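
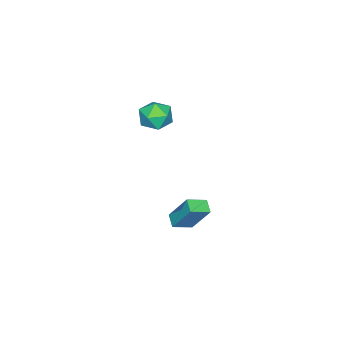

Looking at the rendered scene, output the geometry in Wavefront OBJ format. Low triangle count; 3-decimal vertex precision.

v -0.679 2.859 -4.081
v -0.643 4.027 -2.228
v -0.095 3.433 -4.454
v -0.059 4.601 -2.602
v 0.279 2.159 -3.658
v 0.315 3.327 -1.806
v 0.863 2.733 -4.032
v 0.899 3.901 -2.179
v -1.283 1.327 4.166
v -0.893 1.7 3.239
v -0.167 -0 4.101
v 0.223 0.373 3.174
v 0.4 0.91 4.085
v -0.29 1.731 4.125
v -0.77 -0.031 3.215
v -1.46 0.79 3.255
v -0.576 0.861 2.651
v 0.147 1.442 3.189
v -1.207 0.258 4.151
v -0.484 0.839 4.689
f 2 4 1
f 5 2 1
f 1 4 3
f 3 5 1
f 2 8 4
f 6 2 5
f 6 8 2
f 4 8 3
f 7 5 3
f 3 8 7
f 7 6 5
f 8 6 7
f 9 20 14
f 9 14 10
f 9 10 16
f 9 16 19
f 9 19 20
f 10 14 18
f 14 20 13
f 20 19 11
f 19 16 15
f 16 10 17
f 12 18 13
f 12 13 11
f 12 11 15
f 12 15 17
f 12 17 18
f 13 18 14
f 11 13 20
f 15 11 19
f 17 15 16
f 18 17 10



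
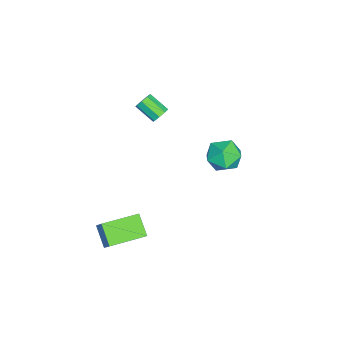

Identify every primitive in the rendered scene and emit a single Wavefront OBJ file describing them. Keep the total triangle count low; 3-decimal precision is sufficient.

v 2.687 -3.831 -2.415
v 3.203 -3.421 -1.61
v 1.486 -2.171 -2.489
v 2.002 -1.761 -1.685
v 3.558 -3.239 -3.275
v 4.074 -2.829 -2.471
v 2.357 -1.579 -3.35
v 2.873 -1.169 -2.545
v -3.497 -1.746 1.205
v -3.234 -2.09 0.865
v -3.661 -3.118 1.575
v -3.923 -2.774 1.915
v -2.993 -1.967 1.188
v -3.42 -2.995 1.898
v -3.047 -1.715 1.521
v -3.474 -2.743 2.23
v -3.365 -1.481 1.669
v -3.791 -2.509 2.378
v -3.759 -1.402 1.545
v -4.186 -2.43 2.255
v -4 -1.525 1.222
v -4.427 -2.553 1.932
v -3.946 -1.777 0.89
v -4.373 -2.805 1.599
v -3.629 -2.011 0.742
v -4.055 -3.039 1.451
v 1.398 3.07 2.564
v 2.13 2.641 3.168
v 0.23 2.099 3.292
v 0.962 1.67 3.896
v 0.688 2.665 4.037
v 1.41 3.264 3.587
v 0.95 1.476 2.873
v 1.672 2.075 2.423
v 1.853 1.656 3.358
v 1.691 2.39 4.078
v 0.669 2.35 2.382
v 0.507 3.084 3.102
f 2 4 1
f 5 2 1
f 1 4 3
f 3 5 1
f 2 8 4
f 6 2 5
f 6 8 2
f 4 8 3
f 7 5 3
f 3 8 7
f 7 6 5
f 8 6 7
f 10 9 13
f 10 13 11
f 11 13 14
f 11 14 12
f 13 9 15
f 13 15 14
f 14 15 16
f 14 16 12
f 15 9 17
f 15 17 16
f 16 17 18
f 16 18 12
f 17 9 19
f 17 19 18
f 18 19 20
f 18 20 12
f 19 9 21
f 19 21 20
f 20 21 22
f 20 22 12
f 21 9 23
f 21 23 22
f 22 23 24
f 22 24 12
f 23 9 25
f 23 25 24
f 24 25 26
f 24 26 12
f 25 9 10
f 25 10 26
f 26 10 11
f 26 11 12
f 27 38 32
f 27 32 28
f 27 28 34
f 27 34 37
f 27 37 38
f 28 32 36
f 32 38 31
f 38 37 29
f 37 34 33
f 34 28 35
f 30 36 31
f 30 31 29
f 30 29 33
f 30 33 35
f 30 35 36
f 31 36 32
f 29 31 38
f 33 29 37
f 35 33 34
f 36 35 28



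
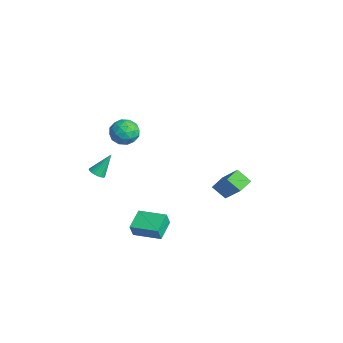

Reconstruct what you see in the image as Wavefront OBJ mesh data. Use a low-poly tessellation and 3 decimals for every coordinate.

v -2.819 3.461 -4.675
v -3.467 2.925 -4.014
v -3.264 4.3 -4.433
v -3.912 3.764 -3.771
v -1.448 3.736 -3.109
v -2.096 3.2 -2.447
v -1.893 4.575 -2.866
v -2.541 4.039 -2.205
v -2.742 -2.424 3.264
v -2.063 -2.104 3.71
v -1.977 -3.556 2.91
v -1.298 -3.236 3.356
v -2.008 -3.513 3.781
v -2.481 -2.813 4
v -1.559 -2.847 2.62
v -2.032 -2.147 2.839
v -1.332 -2.365 3.312
v -1.609 -2.777 4.029
v -2.431 -2.883 2.591
v -2.708 -3.295 3.308
v -2.47 -2.164 3.518
v -1.57 -3.496 3.102
v -1.987 -3.658 3.352
v -1.588 -3.47 3.614
v -2.715 -2.581 3.689
v -2.316 -2.393 3.951
v -2.284 -3.222 3.993
v -1.724 -3.267 2.669
v -1.325 -3.079 2.931
v -2.452 -2.19 3.006
v -2.053 -2.002 3.268
v -1.756 -2.438 2.627
v -1.641 -2.13 3.546
v -1.191 -2.796 3.338
v -1.345 -2.567 2.905
v -1.623 -2.155 3.034
v -1.804 -2.372 3.968
v -1.354 -3.038 3.76
v -1.771 -3.201 4.01
v -2.05 -2.789 4.138
v -1.374 -2.526 3.734
v -2.686 -2.622 2.86
v -2.236 -3.288 2.652
v -1.99 -2.871 2.482
v -2.269 -2.459 2.61
v -2.849 -2.864 3.282
v -2.399 -3.53 3.074
v -2.417 -3.505 3.586
v -2.695 -3.093 3.715
v -2.666 -3.134 2.886
v -2.021 -1.89 -4.11
v -1.912 -2.127 -3.301
v -0.84 -0.737 -3.93
v -0.731 -0.975 -3.122
v -1.089 -2.785 -4.498
v -0.98 -3.023 -3.69
v 0.092 -1.633 -4.319
v 0.201 -1.87 -3.51
v -3.049 -4.05 -0.368
v -2.707 -3.736 -0.579
v -3.091 -3.19 0.848
v -2.891 -3.652 -0.644
v -3.102 -3.637 -0.662
v -3.303 -3.693 -0.629
v -3.461 -3.811 -0.551
v -3.548 -3.971 -0.441
v -3.548 -4.144 -0.319
v -3.463 -4.301 -0.205
v -3.305 -4.414 -0.119
v -3.104 -4.465 -0.076
v -2.893 -4.444 -0.084
v -2.709 -4.355 -0.141
v -2.584 -4.213 -0.237
v -2.54 -4.043 -0.356
v -2.583 -3.874 -0.477
f 2 4 1
f 5 2 1
f 1 4 3
f 3 5 1
f 2 8 4
f 6 2 5
f 6 8 2
f 4 8 3
f 7 5 3
f 3 8 7
f 7 6 5
f 8 6 7
f 9 46 25
f 46 20 49
f 25 49 14
f 46 49 25
f 9 25 21
f 25 14 26
f 21 26 10
f 25 26 21
f 9 21 30
f 21 10 31
f 30 31 16
f 21 31 30
f 9 30 42
f 30 16 45
f 42 45 19
f 30 45 42
f 9 42 46
f 42 19 50
f 46 50 20
f 42 50 46
f 10 26 37
f 26 14 40
f 37 40 18
f 26 40 37
f 14 49 27
f 49 20 48
f 27 48 13
f 49 48 27
f 20 50 47
f 50 19 43
f 47 43 11
f 50 43 47
f 19 45 44
f 45 16 32
f 44 32 15
f 45 32 44
f 16 31 36
f 31 10 33
f 36 33 17
f 31 33 36
f 12 38 24
f 38 18 39
f 24 39 13
f 38 39 24
f 12 24 22
f 24 13 23
f 22 23 11
f 24 23 22
f 12 22 29
f 22 11 28
f 29 28 15
f 22 28 29
f 12 29 34
f 29 15 35
f 34 35 17
f 29 35 34
f 12 34 38
f 34 17 41
f 38 41 18
f 34 41 38
f 13 39 27
f 39 18 40
f 27 40 14
f 39 40 27
f 11 23 47
f 23 13 48
f 47 48 20
f 23 48 47
f 15 28 44
f 28 11 43
f 44 43 19
f 28 43 44
f 17 35 36
f 35 15 32
f 36 32 16
f 35 32 36
f 18 41 37
f 41 17 33
f 37 33 10
f 41 33 37
f 52 54 51
f 55 52 51
f 51 54 53
f 53 55 51
f 52 58 54
f 56 52 55
f 56 58 52
f 54 58 53
f 57 55 53
f 53 58 57
f 57 56 55
f 58 56 57
f 60 59 62
f 60 62 61
f 62 59 63
f 62 63 61
f 63 59 64
f 63 64 61
f 64 59 65
f 64 65 61
f 65 59 66
f 65 66 61
f 66 59 67
f 66 67 61
f 67 59 68
f 67 68 61
f 68 59 69
f 68 69 61
f 69 59 70
f 69 70 61
f 70 59 71
f 70 71 61
f 71 59 72
f 71 72 61
f 72 59 73
f 72 73 61
f 73 59 74
f 73 74 61
f 74 59 75
f 74 75 61
f 75 59 60
f 75 60 61



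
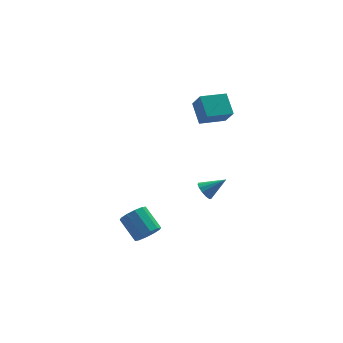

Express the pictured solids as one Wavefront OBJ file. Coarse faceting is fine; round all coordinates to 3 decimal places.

v 2.714 -2.96 -0.671
v 3.044 -2.946 -1.147
v 3.786 -3.08 0.071
v 3.011 -2.636 -1.049
v 2.883 -2.429 -0.831
v 2.702 -2.391 -0.562
v 2.524 -2.533 -0.328
v 2.406 -2.811 -0.202
v 2.386 -3.136 -0.226
v 2.47 -3.406 -0.391
v 2.631 -3.534 -0.645
v 2.819 -3.479 -0.907
v 2.973 -3.26 -1.094
v -0.31 -3.544 -2.911
v 0.108 -3.056 -3.296
v -0.391 -1.947 -2.435
v -0.81 -2.436 -2.049
v -0.306 -3.083 -3.502
v -0.805 -1.974 -2.64
v -0.722 -3.286 -3.482
v -1.222 -2.178 -2.62
v -0.981 -3.588 -3.243
v -1.48 -2.479 -2.382
v -0.984 -3.873 -2.878
v -1.483 -2.765 -2.017
v -0.729 -4.033 -2.525
v -1.228 -2.924 -1.664
v -0.315 -4.006 -2.32
v -0.814 -2.897 -1.458
v 0.102 -3.802 -2.34
v -0.398 -2.694 -1.478
v 0.36 -3.501 -2.578
v -0.139 -2.392 -1.717
v 0.363 -3.215 -2.943
v -0.136 -2.107 -2.082
v 2.939 -1.131 3.056
v 3.142 -1.815 3.997
v 2.881 -0.062 3.846
v 3.084 -0.746 4.786
v 4.356 -0.934 2.894
v 4.559 -1.618 3.834
v 4.298 0.135 3.683
v 4.501 -0.549 4.624
f 2 1 4
f 2 4 3
f 4 1 5
f 4 5 3
f 5 1 6
f 5 6 3
f 6 1 7
f 6 7 3
f 7 1 8
f 7 8 3
f 8 1 9
f 8 9 3
f 9 1 10
f 9 10 3
f 10 1 11
f 10 11 3
f 11 1 12
f 11 12 3
f 12 1 13
f 12 13 3
f 13 1 2
f 13 2 3
f 15 14 18
f 15 18 16
f 16 18 19
f 16 19 17
f 18 14 20
f 18 20 19
f 19 20 21
f 19 21 17
f 20 14 22
f 20 22 21
f 21 22 23
f 21 23 17
f 22 14 24
f 22 24 23
f 23 24 25
f 23 25 17
f 24 14 26
f 24 26 25
f 25 26 27
f 25 27 17
f 26 14 28
f 26 28 27
f 27 28 29
f 27 29 17
f 28 14 30
f 28 30 29
f 29 30 31
f 29 31 17
f 30 14 32
f 30 32 31
f 31 32 33
f 31 33 17
f 32 14 34
f 32 34 33
f 33 34 35
f 33 35 17
f 34 14 15
f 34 15 35
f 35 15 16
f 35 16 17
f 37 39 36
f 40 37 36
f 36 39 38
f 38 40 36
f 37 43 39
f 41 37 40
f 41 43 37
f 39 43 38
f 42 40 38
f 38 43 42
f 42 41 40
f 43 41 42



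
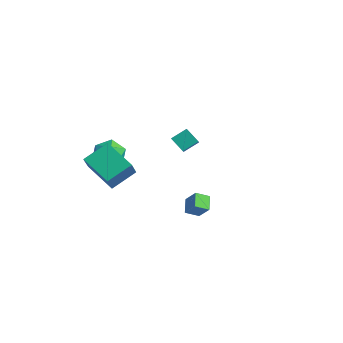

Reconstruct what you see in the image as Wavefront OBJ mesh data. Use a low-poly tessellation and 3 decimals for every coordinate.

v -2.673 -1.115 -1.546
v -1.899 -1.314 -1.003
v -2.961 -2.646 -1.697
v -2.187 -2.845 -1.154
v -2.965 -2.433 -0.754
v -2.787 -1.486 -0.661
v -2.073 -2.474 -2.039
v -1.895 -1.527 -1.946
v -1.528 -2.154 -1.307
v -2.079 -2.129 -0.513
v -2.781 -1.831 -2.187
v -3.332 -1.806 -1.393
v -2.093 -3.629 -1.312
v -1.845 -2.255 -0.616
v -0.275 -3.614 -1.988
v -0.027 -2.24 -1.292
v -1.693 -4.24 -0.248
v -1.445 -2.866 0.448
v 0.125 -4.225 -0.924
v 0.373 -2.851 -0.228
v 2.881 -1.551 -2.061
v 3.505 -1.459 -1.273
v 3.245 -0.937 -2.422
v 3.87 -0.845 -1.634
v 3.45 -2.115 -2.446
v 4.075 -2.023 -1.658
v 3.815 -1.501 -2.807
v 4.439 -1.409 -2.019
v -3.506 3.276 -3.283
v -3.221 4.125 -2.774
v -2.692 3.378 -3.907
v -2.407 4.226 -3.398
v -3.013 2.774 -2.722
v -2.728 3.622 -2.213
v -2.199 2.875 -3.346
v -1.914 3.724 -2.837
f 1 12 6
f 1 6 2
f 1 2 8
f 1 8 11
f 1 11 12
f 2 6 10
f 6 12 5
f 12 11 3
f 11 8 7
f 8 2 9
f 4 10 5
f 4 5 3
f 4 3 7
f 4 7 9
f 4 9 10
f 5 10 6
f 3 5 12
f 7 3 11
f 9 7 8
f 10 9 2
f 14 16 13
f 17 14 13
f 13 16 15
f 15 17 13
f 14 20 16
f 18 14 17
f 18 20 14
f 16 20 15
f 19 17 15
f 15 20 19
f 19 18 17
f 20 18 19
f 22 24 21
f 25 22 21
f 21 24 23
f 23 25 21
f 22 28 24
f 26 22 25
f 26 28 22
f 24 28 23
f 27 25 23
f 23 28 27
f 27 26 25
f 28 26 27
f 30 32 29
f 33 30 29
f 29 32 31
f 31 33 29
f 30 36 32
f 34 30 33
f 34 36 30
f 32 36 31
f 35 33 31
f 31 36 35
f 35 34 33
f 36 34 35



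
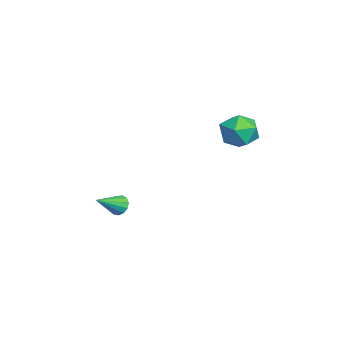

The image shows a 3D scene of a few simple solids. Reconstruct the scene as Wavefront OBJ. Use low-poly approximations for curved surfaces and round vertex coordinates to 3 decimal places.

v -0.116 3.546 3.35
v 0.418 3.419 4.209
v -0.498 1.941 3.351
v 0.036 1.814 4.21
v -0.835 2.345 4.224
v -0.599 3.338 4.223
v 0.519 2.022 3.337
v 0.755 3.015 3.336
v 0.81 2.478 4.201
v -0.026 2.677 4.75
v -0.054 2.683 2.81
v -0.89 2.882 3.359
v -2.481 -2.731 -2.177
v -2.05 -2.328 -2.148
v -1.599 -3.729 -1.403
v -2.238 -2.284 -1.877
v -2.503 -2.382 -1.701
v -2.761 -2.591 -1.677
v -2.93 -2.844 -1.811
v -2.956 -3.061 -2.061
v -2.832 -3.173 -2.348
v -2.596 -3.145 -2.581
v -2.323 -2.986 -2.685
v -2.101 -2.745 -2.628
v -1.999 -2.5 -2.428
f 1 12 6
f 1 6 2
f 1 2 8
f 1 8 11
f 1 11 12
f 2 6 10
f 6 12 5
f 12 11 3
f 11 8 7
f 8 2 9
f 4 10 5
f 4 5 3
f 4 3 7
f 4 7 9
f 4 9 10
f 5 10 6
f 3 5 12
f 7 3 11
f 9 7 8
f 10 9 2
f 14 13 16
f 14 16 15
f 16 13 17
f 16 17 15
f 17 13 18
f 17 18 15
f 18 13 19
f 18 19 15
f 19 13 20
f 19 20 15
f 20 13 21
f 20 21 15
f 21 13 22
f 21 22 15
f 22 13 23
f 22 23 15
f 23 13 24
f 23 24 15
f 24 13 25
f 24 25 15
f 25 13 14
f 25 14 15



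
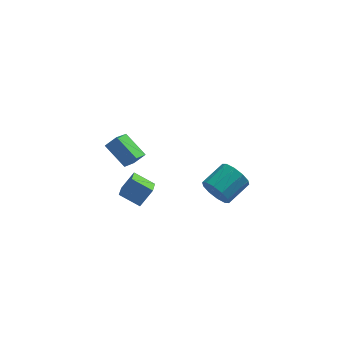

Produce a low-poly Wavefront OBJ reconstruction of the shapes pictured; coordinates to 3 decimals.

v -3.726 2.201 -2.172
v -4.681 3.219 -1.35
v -3.22 3.29 -2.931
v -4.175 4.307 -2.109
v -3.125 2.313 -1.611
v -4.08 3.33 -0.789
v -2.619 3.401 -2.37
v -3.574 4.419 -1.548
v 0.576 -1.861 -0.526
v 1.027 -1.962 -1.263
v 2.075 -1.02 -0.751
v 1.624 -0.919 -0.014
v 0.688 -1.549 -1.331
v 1.737 -0.607 -0.818
v 0.307 -1.256 -1.09
v 1.356 -0.313 -0.578
v 0.029 -1.193 -0.635
v 1.077 -0.251 -0.122
v -0.041 -1.386 -0.138
v 1.008 -0.444 0.375
v 0.125 -1.76 0.211
v 1.173 -0.818 0.723
v 0.463 -2.173 0.278
v 1.512 -1.231 0.791
v 0.844 -2.467 0.038
v 1.893 -1.524 0.55
v 1.123 -2.529 -0.418
v 2.171 -1.587 0.095
v 1.192 -2.336 -0.915
v 2.241 -1.394 -0.402
v -3.134 -3.838 0.584
v -4.108 -3.439 1.139
v -2.995 -2.826 0.101
v -3.969 -2.427 0.656
v -2.511 -3.513 1.444
v -3.485 -3.114 1.999
v -2.372 -2.501 0.961
v -3.346 -2.102 1.516
f 2 4 1
f 5 2 1
f 1 4 3
f 3 5 1
f 2 8 4
f 6 2 5
f 6 8 2
f 4 8 3
f 7 5 3
f 3 8 7
f 7 6 5
f 8 6 7
f 10 9 13
f 10 13 11
f 11 13 14
f 11 14 12
f 13 9 15
f 13 15 14
f 14 15 16
f 14 16 12
f 15 9 17
f 15 17 16
f 16 17 18
f 16 18 12
f 17 9 19
f 17 19 18
f 18 19 20
f 18 20 12
f 19 9 21
f 19 21 20
f 20 21 22
f 20 22 12
f 21 9 23
f 21 23 22
f 22 23 24
f 22 24 12
f 23 9 25
f 23 25 24
f 24 25 26
f 24 26 12
f 25 9 27
f 25 27 26
f 26 27 28
f 26 28 12
f 27 9 29
f 27 29 28
f 28 29 30
f 28 30 12
f 29 9 10
f 29 10 30
f 30 10 11
f 30 11 12
f 32 34 31
f 35 32 31
f 31 34 33
f 33 35 31
f 32 38 34
f 36 32 35
f 36 38 32
f 34 38 33
f 37 35 33
f 33 38 37
f 37 36 35
f 38 36 37



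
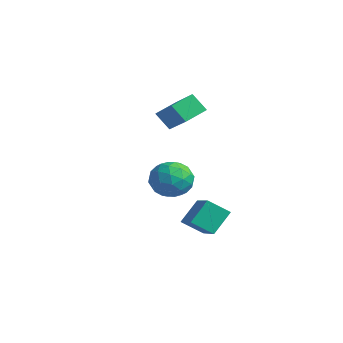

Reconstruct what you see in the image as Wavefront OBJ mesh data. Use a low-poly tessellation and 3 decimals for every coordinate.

v 2.312 -1.747 -0.995
v 2.908 -2.218 -0.379
v 1.492 -3.082 -1.221
v 2.088 -3.553 -0.605
v 1.472 -2.873 -0.266
v 1.979 -2.049 -0.126
v 2.421 -3.251 -1.474
v 2.928 -2.427 -1.334
v 2.976 -3.148 -0.675
v 2.389 -2.914 0.071
v 2.011 -2.386 -1.671
v 1.424 -2.152 -0.925
v 2.682 -1.866 -0.667
v 1.718 -3.434 -0.933
v 1.356 -3.035 -0.733
v 1.707 -3.312 -0.371
v 2.136 -1.766 -0.518
v 2.486 -2.043 -0.156
v 1.642 -2.428 -0.09
v 1.914 -3.257 -1.444
v 2.264 -3.534 -1.082
v 2.693 -1.988 -1.229
v 3.044 -2.265 -0.867
v 2.758 -2.872 -1.51
v 3.072 -2.689 -0.479
v 2.59 -3.473 -0.612
v 2.786 -3.296 -1.123
v 3.084 -2.811 -1.041
v 2.727 -2.551 -0.04
v 2.246 -3.336 -0.173
v 1.884 -2.936 0.026
v 2.181 -2.452 0.108
v 2.767 -3.098 -0.214
v 2.154 -1.964 -1.427
v 1.673 -2.749 -1.56
v 2.219 -2.848 -1.708
v 2.516 -2.364 -1.626
v 1.81 -1.827 -0.988
v 1.328 -2.611 -1.121
v 1.316 -2.489 -0.559
v 1.614 -2.004 -0.477
v 1.633 -2.202 -1.386
v 1.225 -1.506 -3.897
v 1.117 -0.597 -2.947
v 1.81 -0.775 -4.53
v 1.701 0.134 -3.58
v 2.759 -2.094 -3.16
v 2.65 -1.185 -2.21
v 3.343 -1.363 -3.793
v 3.235 -0.454 -2.843
v -1.975 0.267 1.318
v -2.06 1.415 1.723
v -3.545 0.512 0.296
v -3.63 1.66 0.701
v -1.39 0.6 0.499
v -1.475 1.748 0.904
v -2.96 0.845 -0.523
v -3.045 1.993 -0.118
f 1 38 17
f 38 12 41
f 17 41 6
f 38 41 17
f 1 17 13
f 17 6 18
f 13 18 2
f 17 18 13
f 1 13 22
f 13 2 23
f 22 23 8
f 13 23 22
f 1 22 34
f 22 8 37
f 34 37 11
f 22 37 34
f 1 34 38
f 34 11 42
f 38 42 12
f 34 42 38
f 2 18 29
f 18 6 32
f 29 32 10
f 18 32 29
f 6 41 19
f 41 12 40
f 19 40 5
f 41 40 19
f 12 42 39
f 42 11 35
f 39 35 3
f 42 35 39
f 11 37 36
f 37 8 24
f 36 24 7
f 37 24 36
f 8 23 28
f 23 2 25
f 28 25 9
f 23 25 28
f 4 30 16
f 30 10 31
f 16 31 5
f 30 31 16
f 4 16 14
f 16 5 15
f 14 15 3
f 16 15 14
f 4 14 21
f 14 3 20
f 21 20 7
f 14 20 21
f 4 21 26
f 21 7 27
f 26 27 9
f 21 27 26
f 4 26 30
f 26 9 33
f 30 33 10
f 26 33 30
f 5 31 19
f 31 10 32
f 19 32 6
f 31 32 19
f 3 15 39
f 15 5 40
f 39 40 12
f 15 40 39
f 7 20 36
f 20 3 35
f 36 35 11
f 20 35 36
f 9 27 28
f 27 7 24
f 28 24 8
f 27 24 28
f 10 33 29
f 33 9 25
f 29 25 2
f 33 25 29
f 44 46 43
f 47 44 43
f 43 46 45
f 45 47 43
f 44 50 46
f 48 44 47
f 48 50 44
f 46 50 45
f 49 47 45
f 45 50 49
f 49 48 47
f 50 48 49
f 52 54 51
f 55 52 51
f 51 54 53
f 53 55 51
f 52 58 54
f 56 52 55
f 56 58 52
f 54 58 53
f 57 55 53
f 53 58 57
f 57 56 55
f 58 56 57



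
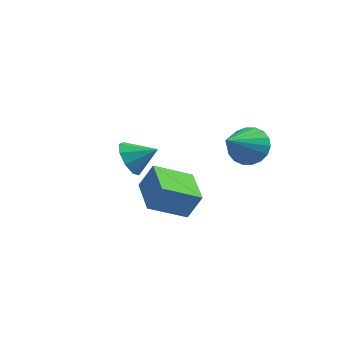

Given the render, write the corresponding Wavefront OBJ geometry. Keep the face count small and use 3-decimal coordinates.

v -0.759 0.019 0.059
v -0.14 0.166 1.306
v 0.625 1.141 -0.759
v 1.243 1.288 0.488
v 0.377 -1.648 -0.308
v 0.995 -1.501 0.939
v 1.76 -0.526 -1.126
v 2.379 -0.379 0.121
v -2.614 3.164 -0.147
v -2.08 2.98 -1.02
v -1.386 3.536 0.527
v -2.294 3.658 -1.004
v -2.658 4.105 -0.587
v -3.002 4.111 0.036
v -3.164 3.674 0.573
v -3.069 2.998 0.773
v -2.761 2.4 0.543
v -2.385 2.159 -0.01
v -2.115 2.388 -0.627
v 3.084 3.244 1.728
v 3.615 3.639 2.569
v 2.696 1.416 2.832
v 3.168 3.782 2.649
v 2.704 3.819 2.547
v 2.316 3.741 2.282
v 2.079 3.566 1.908
v 2.042 3.326 1.498
v 2.211 3.07 1.134
v 2.553 2.849 0.887
v 3 2.705 0.807
v 3.464 2.669 0.91
v 3.852 2.746 1.174
v 4.088 2.922 1.548
v 4.126 3.162 1.958
v 3.957 3.417 2.322
f 2 4 1
f 5 2 1
f 1 4 3
f 3 5 1
f 2 8 4
f 6 2 5
f 6 8 2
f 4 8 3
f 7 5 3
f 3 8 7
f 7 6 5
f 8 6 7
f 10 9 12
f 10 12 11
f 12 9 13
f 12 13 11
f 13 9 14
f 13 14 11
f 14 9 15
f 14 15 11
f 15 9 16
f 15 16 11
f 16 9 17
f 16 17 11
f 17 9 18
f 17 18 11
f 18 9 19
f 18 19 11
f 19 9 10
f 19 10 11
f 21 20 23
f 21 23 22
f 23 20 24
f 23 24 22
f 24 20 25
f 24 25 22
f 25 20 26
f 25 26 22
f 26 20 27
f 26 27 22
f 27 20 28
f 27 28 22
f 28 20 29
f 28 29 22
f 29 20 30
f 29 30 22
f 30 20 31
f 30 31 22
f 31 20 32
f 31 32 22
f 32 20 33
f 32 33 22
f 33 20 34
f 33 34 22
f 34 20 35
f 34 35 22
f 35 20 21
f 35 21 22



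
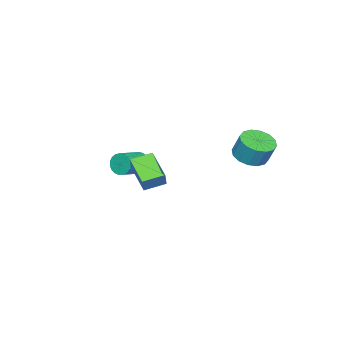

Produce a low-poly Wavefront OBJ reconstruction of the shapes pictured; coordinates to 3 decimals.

v 2.506 0.171 -1.419
v 1.54 -1.226 -0.503
v 1.548 1.039 -1.106
v 0.582 -0.358 -0.19
v 3.078 0.438 -0.41
v 2.112 -0.959 0.506
v 2.12 1.306 -0.097
v 1.154 -0.091 0.819
v -2.798 -3.463 -2.708
v -2.512 -3.097 -3.347
v -0.937 -3.391 -2.812
v -1.222 -3.757 -2.172
v -2.539 -2.85 -3.133
v -0.963 -3.144 -2.597
v -2.61 -2.708 -2.845
v -1.035 -3.002 -2.31
v -2.714 -2.697 -2.534
v -1.138 -2.991 -1.998
v -2.832 -2.818 -2.252
v -1.257 -3.112 -1.717
v -2.945 -3.051 -2.05
v -1.369 -3.345 -1.514
v -3.032 -3.355 -1.961
v -1.456 -3.649 -1.425
v -3.078 -3.678 -2.001
v -1.502 -3.972 -1.466
v -3.076 -3.964 -2.164
v -1.5 -4.258 -1.628
v -3.026 -4.163 -2.42
v -1.45 -4.456 -1.885
v -2.937 -4.241 -2.726
v -1.361 -4.534 -2.191
v -2.823 -4.184 -3.029
v -1.247 -4.478 -2.494
v -2.705 -4.003 -3.277
v -1.129 -4.297 -2.741
v -2.603 -3.729 -3.426
v -1.028 -4.022 -2.89
v -2.535 -3.408 -3.451
v -0.959 -3.702 -2.915
v -3.823 3.297 -0.671
v -2.929 2.685 -0.483
v -2.822 3.251 0.858
v -3.717 3.863 0.671
v -2.731 3.171 -0.705
v -2.624 3.737 0.637
v -2.826 3.691 -0.917
v -2.719 4.257 0.425
v -3.189 4.105 -1.063
v -3.082 4.671 0.279
v -3.721 4.303 -1.104
v -3.614 4.869 0.238
v -4.281 4.231 -1.029
v -4.174 4.797 0.313
v -4.718 3.909 -0.858
v -4.611 4.475 0.483
v -4.916 3.423 -0.637
v -4.809 3.989 0.705
v -4.821 2.903 -0.425
v -4.714 3.469 0.917
v -4.458 2.489 -0.279
v -4.351 3.055 1.063
v -3.926 2.291 -0.238
v -3.819 2.857 1.104
v -3.366 2.363 -0.313
v -3.259 2.929 1.029
f 2 4 1
f 5 2 1
f 1 4 3
f 3 5 1
f 2 8 4
f 6 2 5
f 6 8 2
f 4 8 3
f 7 5 3
f 3 8 7
f 7 6 5
f 8 6 7
f 10 9 13
f 10 13 11
f 11 13 14
f 11 14 12
f 13 9 15
f 13 15 14
f 14 15 16
f 14 16 12
f 15 9 17
f 15 17 16
f 16 17 18
f 16 18 12
f 17 9 19
f 17 19 18
f 18 19 20
f 18 20 12
f 19 9 21
f 19 21 20
f 20 21 22
f 20 22 12
f 21 9 23
f 21 23 22
f 22 23 24
f 22 24 12
f 23 9 25
f 23 25 24
f 24 25 26
f 24 26 12
f 25 9 27
f 25 27 26
f 26 27 28
f 26 28 12
f 27 9 29
f 27 29 28
f 28 29 30
f 28 30 12
f 29 9 31
f 29 31 30
f 30 31 32
f 30 32 12
f 31 9 33
f 31 33 32
f 32 33 34
f 32 34 12
f 33 9 35
f 33 35 34
f 34 35 36
f 34 36 12
f 35 9 37
f 35 37 36
f 36 37 38
f 36 38 12
f 37 9 39
f 37 39 38
f 38 39 40
f 38 40 12
f 39 9 10
f 39 10 40
f 40 10 11
f 40 11 12
f 42 41 45
f 42 45 43
f 43 45 46
f 43 46 44
f 45 41 47
f 45 47 46
f 46 47 48
f 46 48 44
f 47 41 49
f 47 49 48
f 48 49 50
f 48 50 44
f 49 41 51
f 49 51 50
f 50 51 52
f 50 52 44
f 51 41 53
f 51 53 52
f 52 53 54
f 52 54 44
f 53 41 55
f 53 55 54
f 54 55 56
f 54 56 44
f 55 41 57
f 55 57 56
f 56 57 58
f 56 58 44
f 57 41 59
f 57 59 58
f 58 59 60
f 58 60 44
f 59 41 61
f 59 61 60
f 60 61 62
f 60 62 44
f 61 41 63
f 61 63 62
f 62 63 64
f 62 64 44
f 63 41 65
f 63 65 64
f 64 65 66
f 64 66 44
f 65 41 42
f 65 42 66
f 66 42 43
f 66 43 44



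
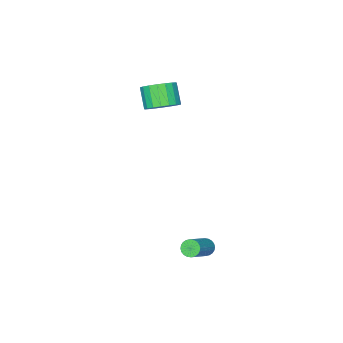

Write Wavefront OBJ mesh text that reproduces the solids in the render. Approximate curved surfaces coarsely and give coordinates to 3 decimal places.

v 1.414 3.514 -4.556
v 1.755 3.179 -4.885
v 3.367 3.651 -3.692
v 3.026 3.986 -3.364
v 1.775 3.378 -4.99
v 3.386 3.851 -3.797
v 1.739 3.598 -5.029
v 3.351 4.071 -3.837
v 1.654 3.806 -4.996
v 3.266 4.278 -3.804
v 1.533 3.968 -4.897
v 3.144 4.441 -3.704
v 1.393 4.062 -4.745
v 3.005 4.534 -3.552
v 1.257 4.072 -4.565
v 2.868 4.544 -3.372
v 1.144 3.997 -4.383
v 2.756 4.47 -3.19
v 1.073 3.849 -4.228
v 2.685 4.321 -3.035
v 1.054 3.649 -4.123
v 2.665 4.122 -2.93
v 1.089 3.429 -4.083
v 2.701 3.902 -2.891
v 1.174 3.222 -4.116
v 2.786 3.694 -2.924
v 1.296 3.059 -4.216
v 2.907 3.532 -3.023
v 1.435 2.966 -4.368
v 3.047 3.438 -3.175
v 1.572 2.956 -4.548
v 3.183 3.428 -3.355
v 1.684 3.03 -4.73
v 3.296 3.503 -3.537
v -1.659 -3.07 2.109
v -1.022 -2.519 2.769
v -1.504 -3.379 3.952
v -2.141 -3.93 3.291
v -1.428 -2.272 2.783
v -1.911 -3.132 3.966
v -1.88 -2.182 2.663
v -2.363 -3.042 3.846
v -2.289 -2.269 2.434
v -2.771 -3.129 3.617
v -2.572 -2.514 2.14
v -3.055 -3.374 3.323
v -2.675 -2.869 1.84
v -3.157 -3.729 3.023
v -2.576 -3.264 1.593
v -3.059 -4.124 2.776
v -2.296 -3.621 1.448
v -2.778 -4.481 2.631
v -1.889 -3.868 1.434
v -2.372 -4.728 2.617
v -1.437 -3.958 1.554
v -1.92 -4.818 2.737
v -1.029 -3.871 1.783
v -1.511 -4.731 2.966
v -0.745 -3.626 2.077
v -1.228 -4.486 3.26
v -0.643 -3.271 2.377
v -1.125 -4.131 3.56
v -0.741 -2.876 2.624
v -1.224 -3.736 3.807
f 2 1 5
f 2 5 3
f 3 5 6
f 3 6 4
f 5 1 7
f 5 7 6
f 6 7 8
f 6 8 4
f 7 1 9
f 7 9 8
f 8 9 10
f 8 10 4
f 9 1 11
f 9 11 10
f 10 11 12
f 10 12 4
f 11 1 13
f 11 13 12
f 12 13 14
f 12 14 4
f 13 1 15
f 13 15 14
f 14 15 16
f 14 16 4
f 15 1 17
f 15 17 16
f 16 17 18
f 16 18 4
f 17 1 19
f 17 19 18
f 18 19 20
f 18 20 4
f 19 1 21
f 19 21 20
f 20 21 22
f 20 22 4
f 21 1 23
f 21 23 22
f 22 23 24
f 22 24 4
f 23 1 25
f 23 25 24
f 24 25 26
f 24 26 4
f 25 1 27
f 25 27 26
f 26 27 28
f 26 28 4
f 27 1 29
f 27 29 28
f 28 29 30
f 28 30 4
f 29 1 31
f 29 31 30
f 30 31 32
f 30 32 4
f 31 1 33
f 31 33 32
f 32 33 34
f 32 34 4
f 33 1 2
f 33 2 34
f 34 2 3
f 34 3 4
f 36 35 39
f 36 39 37
f 37 39 40
f 37 40 38
f 39 35 41
f 39 41 40
f 40 41 42
f 40 42 38
f 41 35 43
f 41 43 42
f 42 43 44
f 42 44 38
f 43 35 45
f 43 45 44
f 44 45 46
f 44 46 38
f 45 35 47
f 45 47 46
f 46 47 48
f 46 48 38
f 47 35 49
f 47 49 48
f 48 49 50
f 48 50 38
f 49 35 51
f 49 51 50
f 50 51 52
f 50 52 38
f 51 35 53
f 51 53 52
f 52 53 54
f 52 54 38
f 53 35 55
f 53 55 54
f 54 55 56
f 54 56 38
f 55 35 57
f 55 57 56
f 56 57 58
f 56 58 38
f 57 35 59
f 57 59 58
f 58 59 60
f 58 60 38
f 59 35 61
f 59 61 60
f 60 61 62
f 60 62 38
f 61 35 63
f 61 63 62
f 62 63 64
f 62 64 38
f 63 35 36
f 63 36 64
f 64 36 37
f 64 37 38



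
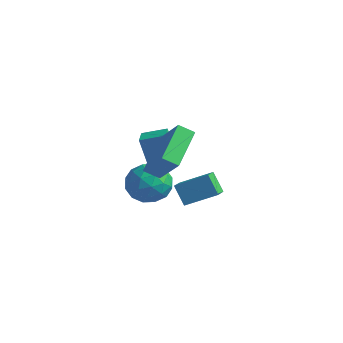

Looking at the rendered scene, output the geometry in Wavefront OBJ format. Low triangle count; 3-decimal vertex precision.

v -1.786 1.008 1.419
v -2.378 0.983 3.119
v -0.873 1.731 1.748
v -1.464 1.706 3.447
v -1.196 0.174 1.613
v -1.787 0.149 3.312
v -0.282 0.897 1.941
v -0.874 0.872 3.641
v 0.458 -1.074 2.461
v -0.135 -1.489 2.887
v -0.172 0.759 3.368
v -0.765 0.344 3.795
v 1.785 -1.384 4.005
v 1.192 -1.799 4.432
v 1.155 0.449 4.913
v 0.562 0.034 5.339
v -2.501 1.152 0.839
v -2.001 1.717 -0.037
v -1.419 -0.337 0.497
v -0.919 0.228 -0.379
v -0.728 0.566 0.71
v -1.397 1.486 0.922
v -2.023 -0.106 -0.462
v -2.692 0.814 -0.25
v -1.705 0.94 -0.841
v -0.905 1.355 -0.117
v -2.515 0.025 0.577
v -1.715 0.44 1.301
v -2.346 1.565 0.431
v -1.074 -0.185 0.029
v -0.962 0.014 0.669
v -0.668 0.346 0.154
v -1.991 1.429 0.995
v -1.697 1.761 0.48
v -0.949 1.085 0.919
v -1.723 -0.381 -0.02
v -1.429 -0.049 -0.535
v -2.752 1.034 0.306
v -2.458 1.366 -0.209
v -2.471 0.295 -0.459
v -1.878 1.44 -0.557
v -1.242 0.565 -0.758
v -1.892 0.369 -0.806
v -2.284 0.91 -0.682
v -1.408 1.684 -0.131
v -0.772 0.809 -0.332
v -0.66 1.008 0.308
v -1.053 1.548 0.433
v -1.234 1.227 -0.604
v -2.648 0.571 0.792
v -2.012 -0.304 0.591
v -2.367 -0.168 0.027
v -2.76 0.372 0.152
v -2.178 0.815 1.218
v -1.542 -0.06 1.017
v -1.136 0.47 1.142
v -1.528 1.011 1.266
v -2.186 0.153 1.064
v -1.947 3.136 -1.149
v -1.556 2.27 -0.725
v -0.722 4.072 -0.364
v -0.331 3.206 0.06
v -1.229 2.994 -2.1
v -0.838 2.128 -1.676
v -0.004 3.93 -1.315
v 0.387 3.064 -0.891
f 2 4 1
f 5 2 1
f 1 4 3
f 3 5 1
f 2 8 4
f 6 2 5
f 6 8 2
f 4 8 3
f 7 5 3
f 3 8 7
f 7 6 5
f 8 6 7
f 10 12 9
f 13 10 9
f 9 12 11
f 11 13 9
f 10 16 12
f 14 10 13
f 14 16 10
f 12 16 11
f 15 13 11
f 11 16 15
f 15 14 13
f 16 14 15
f 17 54 33
f 54 28 57
f 33 57 22
f 54 57 33
f 17 33 29
f 33 22 34
f 29 34 18
f 33 34 29
f 17 29 38
f 29 18 39
f 38 39 24
f 29 39 38
f 17 38 50
f 38 24 53
f 50 53 27
f 38 53 50
f 17 50 54
f 50 27 58
f 54 58 28
f 50 58 54
f 18 34 45
f 34 22 48
f 45 48 26
f 34 48 45
f 22 57 35
f 57 28 56
f 35 56 21
f 57 56 35
f 28 58 55
f 58 27 51
f 55 51 19
f 58 51 55
f 27 53 52
f 53 24 40
f 52 40 23
f 53 40 52
f 24 39 44
f 39 18 41
f 44 41 25
f 39 41 44
f 20 46 32
f 46 26 47
f 32 47 21
f 46 47 32
f 20 32 30
f 32 21 31
f 30 31 19
f 32 31 30
f 20 30 37
f 30 19 36
f 37 36 23
f 30 36 37
f 20 37 42
f 37 23 43
f 42 43 25
f 37 43 42
f 20 42 46
f 42 25 49
f 46 49 26
f 42 49 46
f 21 47 35
f 47 26 48
f 35 48 22
f 47 48 35
f 19 31 55
f 31 21 56
f 55 56 28
f 31 56 55
f 23 36 52
f 36 19 51
f 52 51 27
f 36 51 52
f 25 43 44
f 43 23 40
f 44 40 24
f 43 40 44
f 26 49 45
f 49 25 41
f 45 41 18
f 49 41 45
f 60 62 59
f 63 60 59
f 59 62 61
f 61 63 59
f 60 66 62
f 64 60 63
f 64 66 60
f 62 66 61
f 65 63 61
f 61 66 65
f 65 64 63
f 66 64 65



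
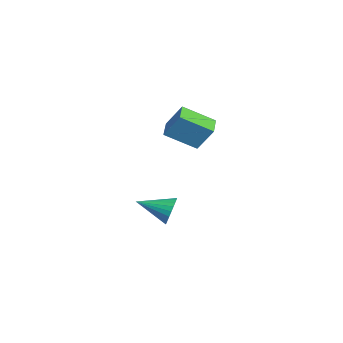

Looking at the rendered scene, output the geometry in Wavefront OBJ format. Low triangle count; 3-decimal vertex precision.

v 3.411 2.344 -3.873
v 3.77 2.035 -4.59
v 2.969 0.616 -3.347
v 4.031 2.032 -4.38
v 4.198 2.076 -4.092
v 4.245 2.162 -3.771
v 4.165 2.275 -3.465
v 3.971 2.399 -3.222
v 3.691 2.514 -3.077
v 3.368 2.604 -3.054
v 3.052 2.654 -3.155
v 2.791 2.657 -3.365
v 2.624 2.612 -3.653
v 2.577 2.527 -3.974
v 2.657 2.414 -4.28
v 2.851 2.29 -4.523
v 3.131 2.174 -4.668
v 3.454 2.085 -4.691
v 3.279 3.729 1.21
v 3.138 2.106 2.167
v 3.67 4.487 2.551
v 3.529 2.863 3.509
v 4.371 3.517 1.011
v 4.23 1.893 1.969
v 4.762 4.274 2.353
v 4.621 2.651 3.31
f 2 1 4
f 2 4 3
f 4 1 5
f 4 5 3
f 5 1 6
f 5 6 3
f 6 1 7
f 6 7 3
f 7 1 8
f 7 8 3
f 8 1 9
f 8 9 3
f 9 1 10
f 9 10 3
f 10 1 11
f 10 11 3
f 11 1 12
f 11 12 3
f 12 1 13
f 12 13 3
f 13 1 14
f 13 14 3
f 14 1 15
f 14 15 3
f 15 1 16
f 15 16 3
f 16 1 17
f 16 17 3
f 17 1 18
f 17 18 3
f 18 1 2
f 18 2 3
f 20 22 19
f 23 20 19
f 19 22 21
f 21 23 19
f 20 26 22
f 24 20 23
f 24 26 20
f 22 26 21
f 25 23 21
f 21 26 25
f 25 24 23
f 26 24 25



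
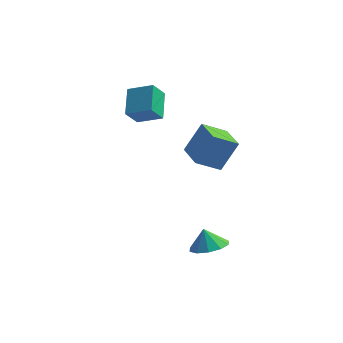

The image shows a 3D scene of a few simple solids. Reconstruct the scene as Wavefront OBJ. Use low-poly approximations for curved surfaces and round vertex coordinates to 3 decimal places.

v 1.519 -3.799 -2.522
v 2.252 -3.198 -2.37
v 1.181 -3.641 -1.518
v 1.794 -2.881 -2.573
v 1.231 -2.914 -2.757
v 0.778 -3.285 -2.851
v 0.607 -3.852 -2.819
v 0.785 -4.399 -2.674
v 1.243 -4.717 -2.47
v 1.806 -4.684 -2.286
v 2.259 -4.313 -2.192
v 2.43 -3.745 -2.224
v -0.588 -1.366 2.13
v 0.069 -0.783 3.678
v 0.405 -0.616 1.426
v 1.062 -0.033 2.974
v 0.418 -2.647 2.186
v 1.075 -2.064 3.734
v 1.411 -1.897 1.482
v 2.068 -1.314 3.03
v -3.458 0.041 2.652
v -3.777 -0.682 3.542
v -3.859 1.359 3.578
v -4.178 0.636 4.468
v -2.162 0.084 3.152
v -2.481 -0.639 4.042
v -2.563 1.402 4.078
v -2.882 0.679 4.968
f 2 1 4
f 2 4 3
f 4 1 5
f 4 5 3
f 5 1 6
f 5 6 3
f 6 1 7
f 6 7 3
f 7 1 8
f 7 8 3
f 8 1 9
f 8 9 3
f 9 1 10
f 9 10 3
f 10 1 11
f 10 11 3
f 11 1 12
f 11 12 3
f 12 1 2
f 12 2 3
f 14 16 13
f 17 14 13
f 13 16 15
f 15 17 13
f 14 20 16
f 18 14 17
f 18 20 14
f 16 20 15
f 19 17 15
f 15 20 19
f 19 18 17
f 20 18 19
f 22 24 21
f 25 22 21
f 21 24 23
f 23 25 21
f 22 28 24
f 26 22 25
f 26 28 22
f 24 28 23
f 27 25 23
f 23 28 27
f 27 26 25
f 28 26 27



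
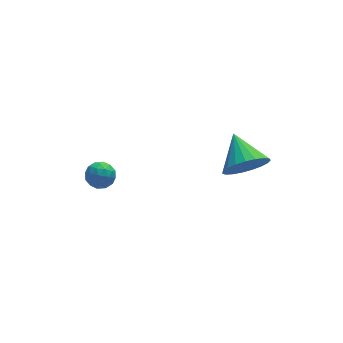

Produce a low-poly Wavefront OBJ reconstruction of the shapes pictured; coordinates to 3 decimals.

v 1.862 -3.494 1.452
v 2.265 -3.067 0.668
v 1.798 -2.086 2.188
v 1.867 -3.041 0.584
v 1.468 -3.093 0.65
v 1.137 -3.215 0.854
v 0.932 -3.385 1.163
v 0.887 -3.574 1.521
v 1.011 -3.749 1.867
v 1.282 -3.88 2.142
v 1.653 -3.945 2.297
v 2.06 -3.931 2.307
v 2.433 -3.842 2.169
v 2.707 -3.693 1.906
v 2.835 -3.51 1.566
v 2.795 -3.323 1.205
v 2.593 -3.167 0.888
v -3.474 0.172 -0.67
v -2.84 0.123 -0.487
v -3.34 -0.643 -1.353
v -2.706 -0.692 -1.17
v -3.186 -0.858 -0.746
v -3.269 -0.354 -0.323
v -2.911 -0.166 -1.517
v -2.994 0.338 -1.094
v -2.491 -0.086 -1.01
v -2.662 -0.513 -0.534
v -3.518 -0.007 -1.306
v -3.689 -0.434 -0.83
v -3.169 0.219 -0.518
v -3.011 -0.739 -1.322
v -3.294 -0.836 -1.072
v -2.921 -0.865 -0.964
v -3.421 -0.061 -0.422
v -3.048 -0.09 -0.315
v -3.252 -0.667 -0.467
v -3.132 -0.43 -1.525
v -2.759 -0.459 -1.418
v -3.259 0.345 -0.876
v -2.886 0.316 -0.768
v -2.928 0.147 -1.373
v -2.591 0.067 -0.718
v -2.512 -0.412 -1.12
v -2.633 -0.102 -1.324
v -2.681 0.194 -1.076
v -2.691 -0.184 -0.438
v -2.612 -0.663 -0.84
v -2.895 -0.76 -0.59
v -2.944 -0.464 -0.342
v -2.486 -0.307 -0.746
v -3.568 0.143 -1
v -3.489 -0.336 -1.402
v -3.236 -0.056 -1.498
v -3.285 0.24 -1.25
v -3.668 -0.108 -0.72
v -3.589 -0.587 -1.122
v -3.499 -0.714 -0.764
v -3.547 -0.418 -0.516
v -3.694 -0.213 -1.094
f 2 1 4
f 2 4 3
f 4 1 5
f 4 5 3
f 5 1 6
f 5 6 3
f 6 1 7
f 6 7 3
f 7 1 8
f 7 8 3
f 8 1 9
f 8 9 3
f 9 1 10
f 9 10 3
f 10 1 11
f 10 11 3
f 11 1 12
f 11 12 3
f 12 1 13
f 12 13 3
f 13 1 14
f 13 14 3
f 14 1 15
f 14 15 3
f 15 1 16
f 15 16 3
f 16 1 17
f 16 17 3
f 17 1 2
f 17 2 3
f 18 55 34
f 55 29 58
f 34 58 23
f 55 58 34
f 18 34 30
f 34 23 35
f 30 35 19
f 34 35 30
f 18 30 39
f 30 19 40
f 39 40 25
f 30 40 39
f 18 39 51
f 39 25 54
f 51 54 28
f 39 54 51
f 18 51 55
f 51 28 59
f 55 59 29
f 51 59 55
f 19 35 46
f 35 23 49
f 46 49 27
f 35 49 46
f 23 58 36
f 58 29 57
f 36 57 22
f 58 57 36
f 29 59 56
f 59 28 52
f 56 52 20
f 59 52 56
f 28 54 53
f 54 25 41
f 53 41 24
f 54 41 53
f 25 40 45
f 40 19 42
f 45 42 26
f 40 42 45
f 21 47 33
f 47 27 48
f 33 48 22
f 47 48 33
f 21 33 31
f 33 22 32
f 31 32 20
f 33 32 31
f 21 31 38
f 31 20 37
f 38 37 24
f 31 37 38
f 21 38 43
f 38 24 44
f 43 44 26
f 38 44 43
f 21 43 47
f 43 26 50
f 47 50 27
f 43 50 47
f 22 48 36
f 48 27 49
f 36 49 23
f 48 49 36
f 20 32 56
f 32 22 57
f 56 57 29
f 32 57 56
f 24 37 53
f 37 20 52
f 53 52 28
f 37 52 53
f 26 44 45
f 44 24 41
f 45 41 25
f 44 41 45
f 27 50 46
f 50 26 42
f 46 42 19
f 50 42 46



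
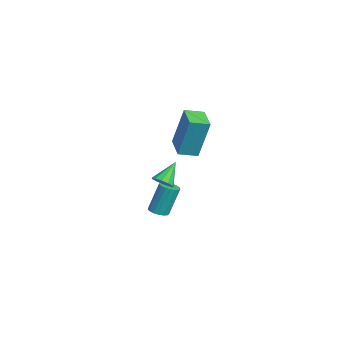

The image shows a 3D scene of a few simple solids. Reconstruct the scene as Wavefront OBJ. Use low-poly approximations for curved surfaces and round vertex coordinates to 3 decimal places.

v 0.484 -2.63 1.198
v 0.898 -2.728 1.531
v -0.104 -1.97 2.122
v 0.962 -2.444 1.368
v 0.843 -2.231 1.14
v 0.587 -2.17 0.934
v 0.292 -2.286 0.829
v 0.071 -2.533 0.865
v 0.007 -2.817 1.027
v 0.126 -3.03 1.255
v 0.381 -3.091 1.461
v 0.676 -2.975 1.566
v -2.444 -2.441 -2.231
v -2.108 -2.072 -2.332
v -2.239 -1.529 -0.79
v -2.576 -1.899 -0.689
v -2.323 -1.971 -2.386
v -2.455 -1.428 -0.844
v -2.567 -1.978 -2.405
v -2.698 -1.435 -0.863
v -2.782 -2.091 -2.383
v -2.913 -1.548 -0.841
v -2.92 -2.284 -2.327
v -3.051 -1.741 -0.785
v -2.949 -2.513 -2.249
v -3.08 -1.971 -0.707
v -2.862 -2.726 -2.166
v -2.994 -2.184 -0.624
v -2.68 -2.874 -2.099
v -2.811 -2.331 -0.557
v -2.444 -2.922 -2.062
v -2.575 -2.38 -0.52
v -2.207 -2.861 -2.063
v -2.339 -2.318 -0.521
v -2.025 -2.703 -2.103
v -2.157 -2.16 -0.561
v -1.939 -2.485 -2.173
v -2.071 -1.943 -0.63
v -1.969 -2.257 -2.255
v -2.101 -1.715 -0.713
v -0.896 -2.016 3.034
v -0.654 -1.524 5.051
v -0.973 -1.104 2.82
v -0.731 -0.612 4.837
v 0.391 -1.948 2.863
v 0.633 -1.456 4.88
v 0.314 -1.036 2.649
v 0.556 -0.544 4.666
f 2 1 4
f 2 4 3
f 4 1 5
f 4 5 3
f 5 1 6
f 5 6 3
f 6 1 7
f 6 7 3
f 7 1 8
f 7 8 3
f 8 1 9
f 8 9 3
f 9 1 10
f 9 10 3
f 10 1 11
f 10 11 3
f 11 1 12
f 11 12 3
f 12 1 2
f 12 2 3
f 14 13 17
f 14 17 15
f 15 17 18
f 15 18 16
f 17 13 19
f 17 19 18
f 18 19 20
f 18 20 16
f 19 13 21
f 19 21 20
f 20 21 22
f 20 22 16
f 21 13 23
f 21 23 22
f 22 23 24
f 22 24 16
f 23 13 25
f 23 25 24
f 24 25 26
f 24 26 16
f 25 13 27
f 25 27 26
f 26 27 28
f 26 28 16
f 27 13 29
f 27 29 28
f 28 29 30
f 28 30 16
f 29 13 31
f 29 31 30
f 30 31 32
f 30 32 16
f 31 13 33
f 31 33 32
f 32 33 34
f 32 34 16
f 33 13 35
f 33 35 34
f 34 35 36
f 34 36 16
f 35 13 37
f 35 37 36
f 36 37 38
f 36 38 16
f 37 13 39
f 37 39 38
f 38 39 40
f 38 40 16
f 39 13 14
f 39 14 40
f 40 14 15
f 40 15 16
f 42 44 41
f 45 42 41
f 41 44 43
f 43 45 41
f 42 48 44
f 46 42 45
f 46 48 42
f 44 48 43
f 47 45 43
f 43 48 47
f 47 46 45
f 48 46 47



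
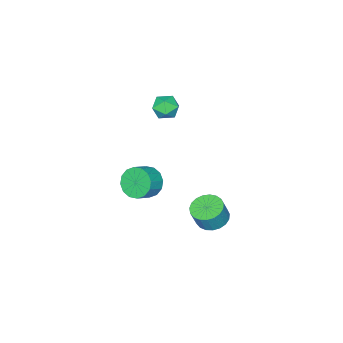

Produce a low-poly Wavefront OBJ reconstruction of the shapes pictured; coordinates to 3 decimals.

v -1.587 -0.762 2.662
v -1.006 -0.815 3.192
v -2.094 -1.845 3.108
v -1.513 -1.898 3.638
v -2.056 -1.33 3.704
v -1.743 -0.661 3.428
v -1.357 -1.999 2.872
v -1.044 -1.33 2.596
v -0.864 -1.58 3.322
v -1.296 -1.166 3.836
v -1.804 -1.494 2.464
v -2.236 -1.08 2.978
v -0.358 -1.445 -1.984
v 0.035 -0.967 -2.678
v 0.931 -0.937 -2.15
v 0.538 -1.415 -1.456
v -0.149 -0.633 -2.385
v 0.746 -0.602 -1.857
v -0.389 -0.516 -1.985
v 0.506 -0.485 -1.457
v -0.621 -0.648 -1.584
v 0.275 -0.617 -1.056
v -0.782 -0.994 -1.29
v 0.113 -0.963 -0.763
v -0.83 -1.461 -1.183
v 0.066 -1.43 -0.655
v -0.751 -1.923 -1.29
v 0.145 -1.893 -0.762
v -0.566 -2.258 -1.583
v 0.329 -2.227 -1.055
v -0.326 -2.375 -1.983
v 0.569 -2.344 -1.455
v -0.095 -2.243 -2.384
v 0.801 -2.212 -1.856
v 0.067 -1.897 -2.677
v 0.962 -1.866 -2.15
v 0.114 -1.43 -2.785
v 1.01 -1.399 -2.257
v -1.916 1.504 -4.049
v -1.214 1.06 -4.337
v -0.781 1.032 -3.24
v -1.484 1.476 -2.951
v -1.104 1.407 -4.372
v -0.671 1.379 -3.274
v -1.134 1.771 -4.351
v -0.701 1.743 -3.253
v -1.3 2.089 -4.277
v -0.867 2.061 -3.18
v -1.572 2.306 -4.164
v -1.139 2.278 -3.067
v -1.904 2.384 -4.031
v -1.471 2.356 -2.934
v -2.238 2.31 -3.901
v -1.805 2.282 -2.804
v -2.516 2.097 -3.797
v -2.083 2.069 -2.7
v -2.691 1.781 -3.736
v -2.258 1.753 -2.639
v -2.732 1.417 -3.729
v -2.299 1.389 -2.632
v -2.632 1.069 -3.778
v -2.199 1.041 -2.68
v -2.408 0.795 -3.873
v -1.975 0.767 -2.776
v -2.099 0.645 -3.999
v -1.666 0.617 -2.901
v -1.759 0.642 -4.133
v -1.326 0.614 -3.036
v -1.445 0.789 -4.253
v -1.013 0.761 -3.155
f 1 12 6
f 1 6 2
f 1 2 8
f 1 8 11
f 1 11 12
f 2 6 10
f 6 12 5
f 12 11 3
f 11 8 7
f 8 2 9
f 4 10 5
f 4 5 3
f 4 3 7
f 4 7 9
f 4 9 10
f 5 10 6
f 3 5 12
f 7 3 11
f 9 7 8
f 10 9 2
f 14 13 17
f 14 17 15
f 15 17 18
f 15 18 16
f 17 13 19
f 17 19 18
f 18 19 20
f 18 20 16
f 19 13 21
f 19 21 20
f 20 21 22
f 20 22 16
f 21 13 23
f 21 23 22
f 22 23 24
f 22 24 16
f 23 13 25
f 23 25 24
f 24 25 26
f 24 26 16
f 25 13 27
f 25 27 26
f 26 27 28
f 26 28 16
f 27 13 29
f 27 29 28
f 28 29 30
f 28 30 16
f 29 13 31
f 29 31 30
f 30 31 32
f 30 32 16
f 31 13 33
f 31 33 32
f 32 33 34
f 32 34 16
f 33 13 35
f 33 35 34
f 34 35 36
f 34 36 16
f 35 13 37
f 35 37 36
f 36 37 38
f 36 38 16
f 37 13 14
f 37 14 38
f 38 14 15
f 38 15 16
f 40 39 43
f 40 43 41
f 41 43 44
f 41 44 42
f 43 39 45
f 43 45 44
f 44 45 46
f 44 46 42
f 45 39 47
f 45 47 46
f 46 47 48
f 46 48 42
f 47 39 49
f 47 49 48
f 48 49 50
f 48 50 42
f 49 39 51
f 49 51 50
f 50 51 52
f 50 52 42
f 51 39 53
f 51 53 52
f 52 53 54
f 52 54 42
f 53 39 55
f 53 55 54
f 54 55 56
f 54 56 42
f 55 39 57
f 55 57 56
f 56 57 58
f 56 58 42
f 57 39 59
f 57 59 58
f 58 59 60
f 58 60 42
f 59 39 61
f 59 61 60
f 60 61 62
f 60 62 42
f 61 39 63
f 61 63 62
f 62 63 64
f 62 64 42
f 63 39 65
f 63 65 64
f 64 65 66
f 64 66 42
f 65 39 67
f 65 67 66
f 66 67 68
f 66 68 42
f 67 39 69
f 67 69 68
f 68 69 70
f 68 70 42
f 69 39 40
f 69 40 70
f 70 40 41
f 70 41 42



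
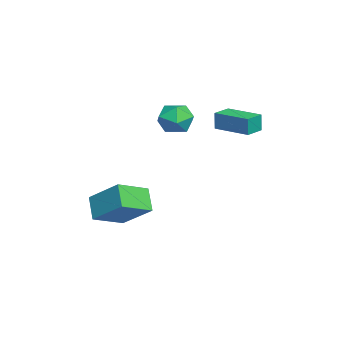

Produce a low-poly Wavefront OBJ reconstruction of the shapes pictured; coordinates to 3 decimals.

v -0.458 0.129 3.79
v 0.14 -0.548 3.591
v -1.6 -0.792 3.489
v -1.002 -1.469 3.29
v -1.094 -1.175 4.163
v -0.388 -0.606 4.348
v -1.072 -0.734 2.732
v -0.366 -0.165 2.917
v -0.239 -1.082 2.937
v -0.253 -1.354 3.821
v -1.207 0.014 3.259
v -1.221 -0.258 4.143
v -1.338 1.567 3.069
v -1.352 1.552 3.969
v -0.338 3.014 3.108
v -0.351 2.999 4.008
v -0.549 1.021 3.072
v -0.562 1.006 3.972
v 0.452 2.468 3.111
v 0.438 2.453 4.011
v 2.772 -2.611 -1.217
v 1.923 -2.852 -0.332
v 3.584 -1.317 -0.088
v 2.735 -1.557 0.798
v 3.745 -3.763 -0.598
v 2.896 -4.003 0.288
v 4.557 -2.468 0.532
v 3.708 -2.709 1.417
f 1 12 6
f 1 6 2
f 1 2 8
f 1 8 11
f 1 11 12
f 2 6 10
f 6 12 5
f 12 11 3
f 11 8 7
f 8 2 9
f 4 10 5
f 4 5 3
f 4 3 7
f 4 7 9
f 4 9 10
f 5 10 6
f 3 5 12
f 7 3 11
f 9 7 8
f 10 9 2
f 14 16 13
f 17 14 13
f 13 16 15
f 15 17 13
f 14 20 16
f 18 14 17
f 18 20 14
f 16 20 15
f 19 17 15
f 15 20 19
f 19 18 17
f 20 18 19
f 22 24 21
f 25 22 21
f 21 24 23
f 23 25 21
f 22 28 24
f 26 22 25
f 26 28 22
f 24 28 23
f 27 25 23
f 23 28 27
f 27 26 25
f 28 26 27



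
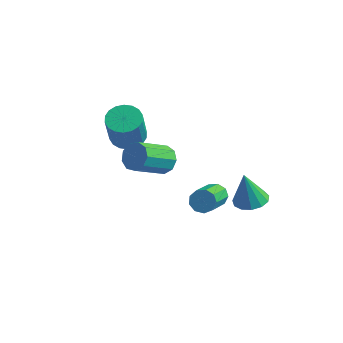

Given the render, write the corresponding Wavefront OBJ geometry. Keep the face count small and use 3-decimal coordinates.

v -0.769 -1.627 1.724
v -0.098 -1.96 1.595
v -0.641 -3.447 2.628
v -1.311 -3.113 2.756
v -0.073 -1.67 2.026
v -0.615 -3.157 3.059
v -0.373 -1.36 2.315
v -0.915 -2.847 3.348
v -0.858 -1.174 2.328
v -1.401 -2.661 3.361
v -1.302 -1.2 2.058
v -1.844 -2.687 3.09
v -1.496 -1.426 1.631
v -2.038 -2.912 2.664
v -1.35 -1.745 1.248
v -1.892 -3.232 2.281
v -0.932 -2.009 1.087
v -1.474 -3.496 2.12
v -0.438 -2.094 1.224
v -0.98 -3.581 2.257
v -3.845 0.201 0.846
v -3.419 -0.479 0.512
v -3.169 -1.182 2.259
v -3.595 -0.501 2.594
v -3.136 -0.222 0.574
v -2.885 -0.925 2.322
v -2.993 0.118 0.691
v -2.743 -0.585 2.438
v -3.019 0.475 0.838
v -2.769 -0.228 2.586
v -3.209 0.778 0.987
v -2.959 0.075 2.735
v -3.525 0.967 1.108
v -3.275 0.264 2.856
v -3.904 1.004 1.178
v -3.654 0.301 2.925
v -4.271 0.882 1.181
v -4.021 0.179 2.928
v -4.555 0.625 1.118
v -4.304 -0.078 2.866
v -4.697 0.285 1.002
v -4.447 -0.418 2.749
v -4.671 -0.072 0.854
v -4.421 -0.775 2.602
v -4.481 -0.375 0.705
v -4.231 -1.078 2.453
v -4.165 -0.564 0.584
v -3.915 -1.267 2.332
v -3.786 -0.601 0.515
v -3.536 -1.304 2.262
v 1.108 -0.363 -0.807
v 1.48 -0.035 -0.419
v 1.925 -1.808 0.655
v 1.552 -2.137 0.267
v 1.078 -0.043 -0.265
v 1.522 -1.816 0.808
v 0.689 -0.201 -0.365
v 1.134 -1.974 0.709
v 0.497 -0.434 -0.671
v 0.941 -2.208 0.402
v 0.59 -0.635 -1.041
v 1.034 -2.408 0.033
v 0.925 -0.708 -1.301
v 1.37 -2.482 -0.228
v 1.346 -0.621 -1.33
v 1.791 -2.394 -0.257
v 1.656 -0.412 -1.114
v 2.1 -2.185 -0.041
v 1.709 -0.181 -0.754
v 2.153 -1.954 0.319
v 0.998 3.162 -3.772
v 1.651 3.728 -3.604
v 0.682 2.998 -1.988
v 1.239 4 -3.653
v 0.75 4.006 -3.739
v 0.341 3.744 -3.836
v 0.14 3.297 -3.912
v 0.212 2.807 -3.945
v 0.533 2.43 -3.922
v 1.002 2.286 -3.852
v 1.47 2.419 -3.757
v 1.788 2.789 -3.666
v 1.856 3.277 -3.61
f 2 1 5
f 2 5 3
f 3 5 6
f 3 6 4
f 5 1 7
f 5 7 6
f 6 7 8
f 6 8 4
f 7 1 9
f 7 9 8
f 8 9 10
f 8 10 4
f 9 1 11
f 9 11 10
f 10 11 12
f 10 12 4
f 11 1 13
f 11 13 12
f 12 13 14
f 12 14 4
f 13 1 15
f 13 15 14
f 14 15 16
f 14 16 4
f 15 1 17
f 15 17 16
f 16 17 18
f 16 18 4
f 17 1 19
f 17 19 18
f 18 19 20
f 18 20 4
f 19 1 2
f 19 2 20
f 20 2 3
f 20 3 4
f 22 21 25
f 22 25 23
f 23 25 26
f 23 26 24
f 25 21 27
f 25 27 26
f 26 27 28
f 26 28 24
f 27 21 29
f 27 29 28
f 28 29 30
f 28 30 24
f 29 21 31
f 29 31 30
f 30 31 32
f 30 32 24
f 31 21 33
f 31 33 32
f 32 33 34
f 32 34 24
f 33 21 35
f 33 35 34
f 34 35 36
f 34 36 24
f 35 21 37
f 35 37 36
f 36 37 38
f 36 38 24
f 37 21 39
f 37 39 38
f 38 39 40
f 38 40 24
f 39 21 41
f 39 41 40
f 40 41 42
f 40 42 24
f 41 21 43
f 41 43 42
f 42 43 44
f 42 44 24
f 43 21 45
f 43 45 44
f 44 45 46
f 44 46 24
f 45 21 47
f 45 47 46
f 46 47 48
f 46 48 24
f 47 21 49
f 47 49 48
f 48 49 50
f 48 50 24
f 49 21 22
f 49 22 50
f 50 22 23
f 50 23 24
f 52 51 55
f 52 55 53
f 53 55 56
f 53 56 54
f 55 51 57
f 55 57 56
f 56 57 58
f 56 58 54
f 57 51 59
f 57 59 58
f 58 59 60
f 58 60 54
f 59 51 61
f 59 61 60
f 60 61 62
f 60 62 54
f 61 51 63
f 61 63 62
f 62 63 64
f 62 64 54
f 63 51 65
f 63 65 64
f 64 65 66
f 64 66 54
f 65 51 67
f 65 67 66
f 66 67 68
f 66 68 54
f 67 51 69
f 67 69 68
f 68 69 70
f 68 70 54
f 69 51 52
f 69 52 70
f 70 52 53
f 70 53 54
f 72 71 74
f 72 74 73
f 74 71 75
f 74 75 73
f 75 71 76
f 75 76 73
f 76 71 77
f 76 77 73
f 77 71 78
f 77 78 73
f 78 71 79
f 78 79 73
f 79 71 80
f 79 80 73
f 80 71 81
f 80 81 73
f 81 71 82
f 81 82 73
f 82 71 83
f 82 83 73
f 83 71 72
f 83 72 73



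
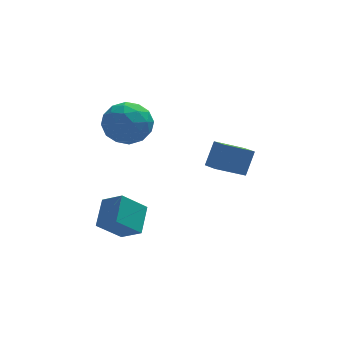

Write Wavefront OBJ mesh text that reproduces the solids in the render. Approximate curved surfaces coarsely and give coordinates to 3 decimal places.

v 3.727 1.974 -1.825
v 2.542 1.814 -1.268
v 3.479 2.8 -2.116
v 2.293 2.639 -1.559
v 4.127 2.441 -0.841
v 2.941 2.28 -0.284
v 3.878 3.266 -1.132
v 2.693 3.106 -0.575
v -1.994 0.291 -3.002
v -1.313 -0.278 -2.461
v -1.667 1.334 -2.317
v -0.986 0.764 -1.776
v -1.054 0.576 -3.884
v -0.373 0.006 -3.343
v -0.727 1.618 -3.199
v -0.046 1.049 -2.658
v -0.997 3.057 1.169
v -0.46 2.671 0.393
v -0.8 1.649 2.007
v -0.263 1.263 1.231
v 0.126 2.021 1.792
v 0.003 2.891 1.274
v -1.263 1.429 1.126
v -1.386 2.299 0.608
v -0.625 1.664 0.366
v 0.234 2.03 0.778
v -1.494 2.29 1.622
v -0.635 2.656 2.034
v -0.746 2.988 0.708
v -0.514 1.332 1.692
v -0.286 1.778 2.022
v 0.03 1.551 1.566
v -0.474 3.117 1.226
v -0.158 2.89 0.769
v 0.187 2.508 1.592
v -1.102 1.43 1.631
v -0.786 1.203 1.174
v -1.29 2.769 0.834
v -0.974 2.542 0.378
v -1.447 1.812 0.808
v -0.527 2.169 0.235
v -0.411 1.341 0.728
v -0.999 1.439 0.666
v -1.071 1.951 0.362
v -0.023 2.384 0.478
v 0.094 1.556 0.97
v 0.322 2.002 1.3
v 0.25 2.513 0.995
v -0.119 1.792 0.462
v -1.354 2.764 1.43
v -1.237 1.936 1.922
v -1.51 1.807 1.405
v -1.582 2.318 1.1
v -0.849 2.979 1.672
v -0.733 2.151 2.165
v -0.189 2.369 2.038
v -0.261 2.881 1.734
v -1.141 2.528 1.938
f 2 4 1
f 5 2 1
f 1 4 3
f 3 5 1
f 2 8 4
f 6 2 5
f 6 8 2
f 4 8 3
f 7 5 3
f 3 8 7
f 7 6 5
f 8 6 7
f 10 12 9
f 13 10 9
f 9 12 11
f 11 13 9
f 10 16 12
f 14 10 13
f 14 16 10
f 12 16 11
f 15 13 11
f 11 16 15
f 15 14 13
f 16 14 15
f 17 54 33
f 54 28 57
f 33 57 22
f 54 57 33
f 17 33 29
f 33 22 34
f 29 34 18
f 33 34 29
f 17 29 38
f 29 18 39
f 38 39 24
f 29 39 38
f 17 38 50
f 38 24 53
f 50 53 27
f 38 53 50
f 17 50 54
f 50 27 58
f 54 58 28
f 50 58 54
f 18 34 45
f 34 22 48
f 45 48 26
f 34 48 45
f 22 57 35
f 57 28 56
f 35 56 21
f 57 56 35
f 28 58 55
f 58 27 51
f 55 51 19
f 58 51 55
f 27 53 52
f 53 24 40
f 52 40 23
f 53 40 52
f 24 39 44
f 39 18 41
f 44 41 25
f 39 41 44
f 20 46 32
f 46 26 47
f 32 47 21
f 46 47 32
f 20 32 30
f 32 21 31
f 30 31 19
f 32 31 30
f 20 30 37
f 30 19 36
f 37 36 23
f 30 36 37
f 20 37 42
f 37 23 43
f 42 43 25
f 37 43 42
f 20 42 46
f 42 25 49
f 46 49 26
f 42 49 46
f 21 47 35
f 47 26 48
f 35 48 22
f 47 48 35
f 19 31 55
f 31 21 56
f 55 56 28
f 31 56 55
f 23 36 52
f 36 19 51
f 52 51 27
f 36 51 52
f 25 43 44
f 43 23 40
f 44 40 24
f 43 40 44
f 26 49 45
f 49 25 41
f 45 41 18
f 49 41 45



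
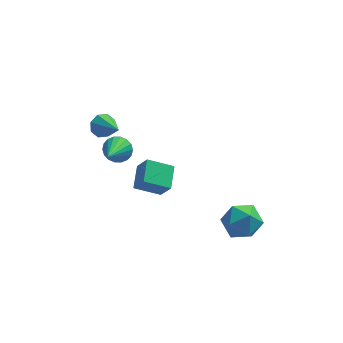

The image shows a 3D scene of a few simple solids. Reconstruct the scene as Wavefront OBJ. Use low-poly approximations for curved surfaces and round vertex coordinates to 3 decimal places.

v -0.947 -0.706 -4.424
v -2.282 -0.695 -3.786
v -0.719 0.565 -3.969
v -2.054 0.577 -3.331
v -0.466 -1.157 -3.409
v -1.801 -1.145 -2.771
v -0.238 0.115 -2.954
v -1.573 0.126 -2.316
v -2.986 1.53 -2.887
v -2.514 1.084 -3.319
v -3.494 -0.09 -1.773
v -2.305 1.193 -3.065
v -2.231 1.369 -2.775
v -2.306 1.577 -2.507
v -2.516 1.775 -2.315
v -2.819 1.925 -2.235
v -3.155 1.996 -2.285
v -3.457 1.975 -2.454
v -3.667 1.866 -2.709
v -3.741 1.69 -2.999
v -3.665 1.482 -3.266
v -3.456 1.284 -3.459
v -3.153 1.134 -3.538
v -2.816 1.063 -3.488
v -3.682 -0.096 0.815
v -3.441 -0.38 0.235
v -2.938 -1.404 1.765
v -3.102 -0.034 0.446
v -3.103 0.276 0.874
v -3.443 0.368 1.267
v -3.923 0.189 1.396
v -4.262 -0.157 1.184
v -4.26 -0.467 0.756
v -3.92 -0.559 0.363
v 1.765 -3.639 -3.368
v 2.44 -3.47 -4.212
v 3.12 -4.25 -2.408
v 3.795 -4.081 -3.252
v 3.36 -3.23 -2.72
v 2.523 -2.852 -3.313
v 3.037 -4.868 -3.307
v 2.2 -4.49 -3.9
v 3.225 -4.229 -4.174
v 3.425 -3.217 -3.812
v 2.135 -4.503 -2.808
v 2.335 -3.491 -2.446
f 2 4 1
f 5 2 1
f 1 4 3
f 3 5 1
f 2 8 4
f 6 2 5
f 6 8 2
f 4 8 3
f 7 5 3
f 3 8 7
f 7 6 5
f 8 6 7
f 10 9 12
f 10 12 11
f 12 9 13
f 12 13 11
f 13 9 14
f 13 14 11
f 14 9 15
f 14 15 11
f 15 9 16
f 15 16 11
f 16 9 17
f 16 17 11
f 17 9 18
f 17 18 11
f 18 9 19
f 18 19 11
f 19 9 20
f 19 20 11
f 20 9 21
f 20 21 11
f 21 9 22
f 21 22 11
f 22 9 23
f 22 23 11
f 23 9 24
f 23 24 11
f 24 9 10
f 24 10 11
f 26 25 28
f 26 28 27
f 28 25 29
f 28 29 27
f 29 25 30
f 29 30 27
f 30 25 31
f 30 31 27
f 31 25 32
f 31 32 27
f 32 25 33
f 32 33 27
f 33 25 34
f 33 34 27
f 34 25 26
f 34 26 27
f 35 46 40
f 35 40 36
f 35 36 42
f 35 42 45
f 35 45 46
f 36 40 44
f 40 46 39
f 46 45 37
f 45 42 41
f 42 36 43
f 38 44 39
f 38 39 37
f 38 37 41
f 38 41 43
f 38 43 44
f 39 44 40
f 37 39 46
f 41 37 45
f 43 41 42
f 44 43 36



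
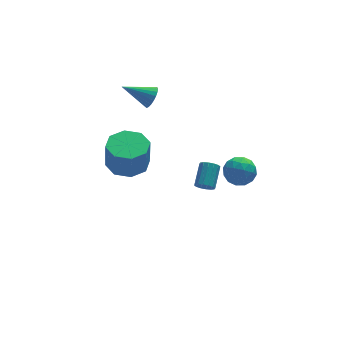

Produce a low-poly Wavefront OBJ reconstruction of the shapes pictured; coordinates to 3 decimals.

v 1.508 2.494 -3.232
v 1.651 2.737 -3.68
v 2.236 3.729 -2.957
v 2.092 3.486 -2.508
v 1.403 2.839 -3.62
v 1.988 3.831 -2.897
v 1.184 2.849 -3.456
v 1.769 3.841 -2.733
v 1.051 2.763 -3.232
v 1.636 3.755 -2.508
v 1.041 2.606 -3.007
v 1.626 3.598 -2.284
v 1.155 2.418 -2.843
v 1.74 3.41 -2.12
v 1.364 2.251 -2.783
v 1.949 3.243 -2.06
v 1.612 2.149 -2.843
v 2.197 3.141 -2.12
v 1.831 2.139 -3.007
v 2.416 3.131 -2.284
v 1.964 2.225 -3.232
v 2.549 3.217 -2.508
v 1.974 2.382 -3.456
v 2.559 3.374 -2.733
v 1.86 2.57 -3.62
v 2.445 3.562 -2.897
v -0.899 3.488 3.577
v -0.679 3.238 4.135
v -2.241 3.972 4.323
v -0.582 3.491 4.144
v -0.541 3.743 4.055
v -0.561 3.95 3.883
v -0.64 4.078 3.659
v -0.764 4.104 3.42
v -0.911 4.023 3.208
v -1.056 3.849 3.06
v -1.174 3.613 3.001
v -1.245 3.356 3.042
v -1.255 3.121 3.175
v -1.205 2.949 3.378
v -1.101 2.871 3.615
v -0.962 2.899 3.845
v -0.813 3.029 4.029
v -2.551 2.009 0.25
v -1.703 2.672 0.335
v -1.72 2.493 1.895
v -2.569 1.831 1.81
v -2.424 3.075 0.374
v -2.441 2.896 1.933
v -3.219 2.853 0.339
v -3.237 2.675 1.899
v -3.624 2.137 0.253
v -3.641 1.959 1.813
v -3.4 1.347 0.165
v -3.417 1.168 1.725
v -2.679 0.944 0.127
v -2.696 0.765 1.686
v -1.883 1.165 0.161
v -1.901 0.987 1.721
v -1.479 1.881 0.247
v -1.496 1.703 1.807
v 1.887 -0.694 1.295
v 2.287 -0.965 1.996
v 1.553 -1.995 0.984
v 1.953 -2.266 1.685
v 1.232 -1.818 1.752
v 1.438 -1.014 1.945
v 2.402 -1.946 1.035
v 2.608 -1.142 1.228
v 2.605 -1.739 1.835
v 1.883 -1.66 2.279
v 1.957 -1.3 0.701
v 1.235 -1.221 1.145
v 2.116 -0.716 1.673
v 1.724 -2.244 1.307
v 1.3 -1.981 1.347
v 1.535 -2.14 1.759
v 1.617 -0.744 1.643
v 1.853 -0.904 2.055
v 1.233 -1.405 1.912
v 1.987 -2.056 0.925
v 2.223 -2.216 1.337
v 2.305 -0.82 1.221
v 2.54 -0.979 1.633
v 2.607 -1.555 1.068
v 2.539 -1.33 1.991
v 2.342 -2.094 1.807
v 2.606 -1.906 1.426
v 2.727 -1.434 1.539
v 2.114 -1.283 2.251
v 1.918 -2.047 2.068
v 1.494 -1.784 2.108
v 1.615 -1.312 2.221
v 2.301 -1.738 2.157
v 1.922 -0.913 0.912
v 1.726 -1.677 0.729
v 2.225 -1.648 0.759
v 2.346 -1.176 0.872
v 1.498 -0.866 1.173
v 1.301 -1.63 0.989
v 1.113 -1.526 1.441
v 1.234 -1.054 1.554
v 1.539 -1.222 0.823
f 2 1 5
f 2 5 3
f 3 5 6
f 3 6 4
f 5 1 7
f 5 7 6
f 6 7 8
f 6 8 4
f 7 1 9
f 7 9 8
f 8 9 10
f 8 10 4
f 9 1 11
f 9 11 10
f 10 11 12
f 10 12 4
f 11 1 13
f 11 13 12
f 12 13 14
f 12 14 4
f 13 1 15
f 13 15 14
f 14 15 16
f 14 16 4
f 15 1 17
f 15 17 16
f 16 17 18
f 16 18 4
f 17 1 19
f 17 19 18
f 18 19 20
f 18 20 4
f 19 1 21
f 19 21 20
f 20 21 22
f 20 22 4
f 21 1 23
f 21 23 22
f 22 23 24
f 22 24 4
f 23 1 25
f 23 25 24
f 24 25 26
f 24 26 4
f 25 1 2
f 25 2 26
f 26 2 3
f 26 3 4
f 28 27 30
f 28 30 29
f 30 27 31
f 30 31 29
f 31 27 32
f 31 32 29
f 32 27 33
f 32 33 29
f 33 27 34
f 33 34 29
f 34 27 35
f 34 35 29
f 35 27 36
f 35 36 29
f 36 27 37
f 36 37 29
f 37 27 38
f 37 38 29
f 38 27 39
f 38 39 29
f 39 27 40
f 39 40 29
f 40 27 41
f 40 41 29
f 41 27 42
f 41 42 29
f 42 27 43
f 42 43 29
f 43 27 28
f 43 28 29
f 45 44 48
f 45 48 46
f 46 48 49
f 46 49 47
f 48 44 50
f 48 50 49
f 49 50 51
f 49 51 47
f 50 44 52
f 50 52 51
f 51 52 53
f 51 53 47
f 52 44 54
f 52 54 53
f 53 54 55
f 53 55 47
f 54 44 56
f 54 56 55
f 55 56 57
f 55 57 47
f 56 44 58
f 56 58 57
f 57 58 59
f 57 59 47
f 58 44 60
f 58 60 59
f 59 60 61
f 59 61 47
f 60 44 45
f 60 45 61
f 61 45 46
f 61 46 47
f 62 99 78
f 99 73 102
f 78 102 67
f 99 102 78
f 62 78 74
f 78 67 79
f 74 79 63
f 78 79 74
f 62 74 83
f 74 63 84
f 83 84 69
f 74 84 83
f 62 83 95
f 83 69 98
f 95 98 72
f 83 98 95
f 62 95 99
f 95 72 103
f 99 103 73
f 95 103 99
f 63 79 90
f 79 67 93
f 90 93 71
f 79 93 90
f 67 102 80
f 102 73 101
f 80 101 66
f 102 101 80
f 73 103 100
f 103 72 96
f 100 96 64
f 103 96 100
f 72 98 97
f 98 69 85
f 97 85 68
f 98 85 97
f 69 84 89
f 84 63 86
f 89 86 70
f 84 86 89
f 65 91 77
f 91 71 92
f 77 92 66
f 91 92 77
f 65 77 75
f 77 66 76
f 75 76 64
f 77 76 75
f 65 75 82
f 75 64 81
f 82 81 68
f 75 81 82
f 65 82 87
f 82 68 88
f 87 88 70
f 82 88 87
f 65 87 91
f 87 70 94
f 91 94 71
f 87 94 91
f 66 92 80
f 92 71 93
f 80 93 67
f 92 93 80
f 64 76 100
f 76 66 101
f 100 101 73
f 76 101 100
f 68 81 97
f 81 64 96
f 97 96 72
f 81 96 97
f 70 88 89
f 88 68 85
f 89 85 69
f 88 85 89
f 71 94 90
f 94 70 86
f 90 86 63
f 94 86 90



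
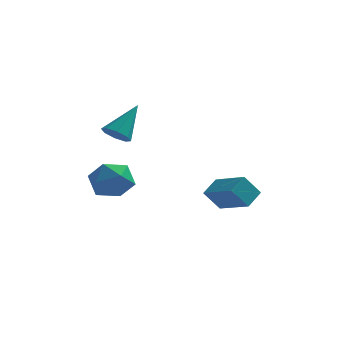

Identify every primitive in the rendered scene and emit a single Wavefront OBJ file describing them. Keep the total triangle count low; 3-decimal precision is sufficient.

v -4.035 -0.463 -0.854
v -3.328 -0.476 -1.204
v -3.245 0.803 0.694
v -3.674 -0.021 -1.4
v -4.232 0.176 -1.275
v -4.675 -0.002 -0.904
v -4.743 -0.449 -0.503
v -4.397 -0.905 -0.308
v -3.839 -1.101 -0.432
v -3.396 -0.924 -0.804
v -3.917 -2.977 -1.934
v -3.027 -2.877 -2.682
v -4.033 -4.823 -2.318
v -3.143 -4.723 -3.066
v -2.957 -4.603 -1.92
v -2.886 -3.463 -1.683
v -4.174 -4.237 -3.317
v -4.103 -3.097 -3.08
v -3.186 -3.656 -3.537
v -2.434 -3.882 -2.674
v -4.626 -3.818 -2.326
v -3.874 -4.044 -1.463
v 0.96 -1.053 -5.033
v 0.229 -1.357 -3.989
v 1.403 -0.169 -4.465
v 0.672 -0.474 -3.421
v 2.448 -2.246 -4.339
v 1.717 -2.551 -3.295
v 2.891 -1.363 -3.771
v 2.16 -1.667 -2.727
f 2 1 4
f 2 4 3
f 4 1 5
f 4 5 3
f 5 1 6
f 5 6 3
f 6 1 7
f 6 7 3
f 7 1 8
f 7 8 3
f 8 1 9
f 8 9 3
f 9 1 10
f 9 10 3
f 10 1 2
f 10 2 3
f 11 22 16
f 11 16 12
f 11 12 18
f 11 18 21
f 11 21 22
f 12 16 20
f 16 22 15
f 22 21 13
f 21 18 17
f 18 12 19
f 14 20 15
f 14 15 13
f 14 13 17
f 14 17 19
f 14 19 20
f 15 20 16
f 13 15 22
f 17 13 21
f 19 17 18
f 20 19 12
f 24 26 23
f 27 24 23
f 23 26 25
f 25 27 23
f 24 30 26
f 28 24 27
f 28 30 24
f 26 30 25
f 29 27 25
f 25 30 29
f 29 28 27
f 30 28 29



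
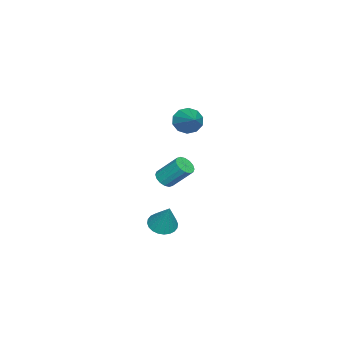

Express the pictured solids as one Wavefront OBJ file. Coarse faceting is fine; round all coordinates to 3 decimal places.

v 3.53 -1.16 -4.562
v 3.984 -0.635 -4.918
v 4.11 -0.6 -2.998
v 3.728 -0.476 -4.88
v 3.441 -0.42 -4.794
v 3.168 -0.477 -4.672
v 2.95 -0.638 -4.534
v 2.821 -0.879 -4.4
v 2.799 -1.162 -4.29
v 2.888 -1.445 -4.223
v 3.076 -1.684 -4.206
v 3.332 -1.844 -4.244
v 3.618 -1.899 -4.331
v 3.892 -1.842 -4.452
v 4.11 -1.681 -4.591
v 4.239 -1.441 -4.725
v 4.261 -1.157 -4.834
v 4.172 -0.875 -4.902
v 2.559 -0.173 2.456
v 2.952 -0.081 1.777
v 3.901 0.633 3.344
v 2.671 0.313 1.844
v 2.348 0.522 2.144
v 2.105 0.465 2.564
v 2.035 0.164 2.942
v 2.165 -0.265 3.135
v 2.446 -0.659 3.069
v 2.769 -0.867 2.768
v 3.012 -0.811 2.349
v 3.082 -0.51 1.97
v 1.931 -1.579 -2.298
v 2.479 -1.396 -2.462
v 2.476 -0.318 -1.266
v 1.929 -0.501 -1.102
v 2.282 -1.218 -2.623
v 2.28 -0.139 -1.428
v 1.992 -1.136 -2.697
v 1.989 -0.057 -1.502
v 1.685 -1.173 -2.665
v 1.683 -0.095 -1.469
v 1.445 -1.319 -2.533
v 1.442 -0.241 -1.338
v 1.334 -1.535 -2.339
v 1.332 -0.456 -1.144
v 1.384 -1.762 -2.134
v 1.381 -0.684 -0.938
v 1.58 -1.941 -1.972
v 1.578 -0.862 -0.777
v 1.871 -2.023 -1.898
v 1.868 -0.944 -0.703
v 2.177 -1.985 -1.931
v 2.175 -0.907 -0.735
v 2.418 -1.839 -2.062
v 2.415 -0.761 -0.867
v 2.528 -1.624 -2.256
v 2.526 -0.545 -1.061
f 2 1 4
f 2 4 3
f 4 1 5
f 4 5 3
f 5 1 6
f 5 6 3
f 6 1 7
f 6 7 3
f 7 1 8
f 7 8 3
f 8 1 9
f 8 9 3
f 9 1 10
f 9 10 3
f 10 1 11
f 10 11 3
f 11 1 12
f 11 12 3
f 12 1 13
f 12 13 3
f 13 1 14
f 13 14 3
f 14 1 15
f 14 15 3
f 15 1 16
f 15 16 3
f 16 1 17
f 16 17 3
f 17 1 18
f 17 18 3
f 18 1 2
f 18 2 3
f 20 19 22
f 20 22 21
f 22 19 23
f 22 23 21
f 23 19 24
f 23 24 21
f 24 19 25
f 24 25 21
f 25 19 26
f 25 26 21
f 26 19 27
f 26 27 21
f 27 19 28
f 27 28 21
f 28 19 29
f 28 29 21
f 29 19 30
f 29 30 21
f 30 19 20
f 30 20 21
f 32 31 35
f 32 35 33
f 33 35 36
f 33 36 34
f 35 31 37
f 35 37 36
f 36 37 38
f 36 38 34
f 37 31 39
f 37 39 38
f 38 39 40
f 38 40 34
f 39 31 41
f 39 41 40
f 40 41 42
f 40 42 34
f 41 31 43
f 41 43 42
f 42 43 44
f 42 44 34
f 43 31 45
f 43 45 44
f 44 45 46
f 44 46 34
f 45 31 47
f 45 47 46
f 46 47 48
f 46 48 34
f 47 31 49
f 47 49 48
f 48 49 50
f 48 50 34
f 49 31 51
f 49 51 50
f 50 51 52
f 50 52 34
f 51 31 53
f 51 53 52
f 52 53 54
f 52 54 34
f 53 31 55
f 53 55 54
f 54 55 56
f 54 56 34
f 55 31 32
f 55 32 56
f 56 32 33
f 56 33 34

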